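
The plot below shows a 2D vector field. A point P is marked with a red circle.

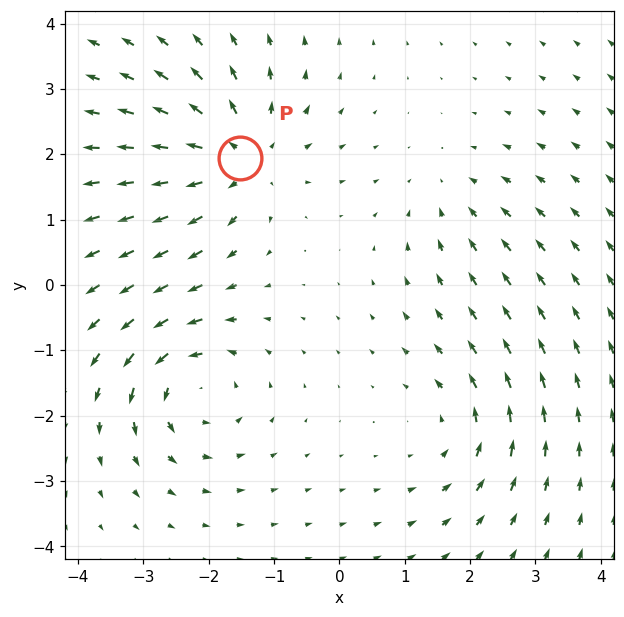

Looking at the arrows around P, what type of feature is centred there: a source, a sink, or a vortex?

source

At P (-1.5, 1.9) the arrows spread outward. Divergence about +5, curl ≈0 — positive divergence with near-zero curl is a source.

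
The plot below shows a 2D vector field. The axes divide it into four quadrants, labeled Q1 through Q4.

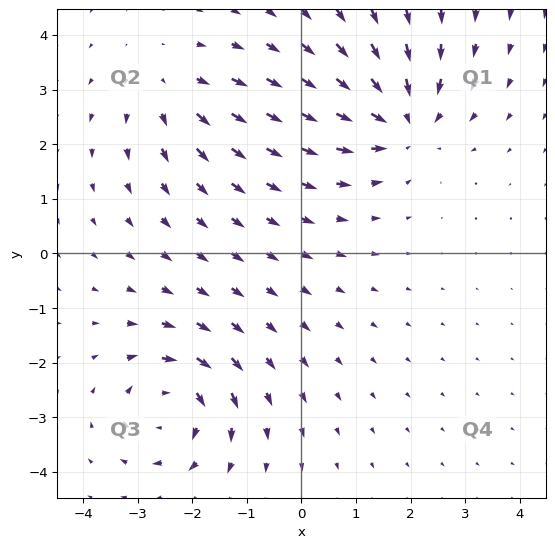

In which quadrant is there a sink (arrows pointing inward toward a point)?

Q1

The sink sits at approximately (1.8, 2.4), which lies in quadrant Q1. The divergence there is about -4, negative as expected for a sink.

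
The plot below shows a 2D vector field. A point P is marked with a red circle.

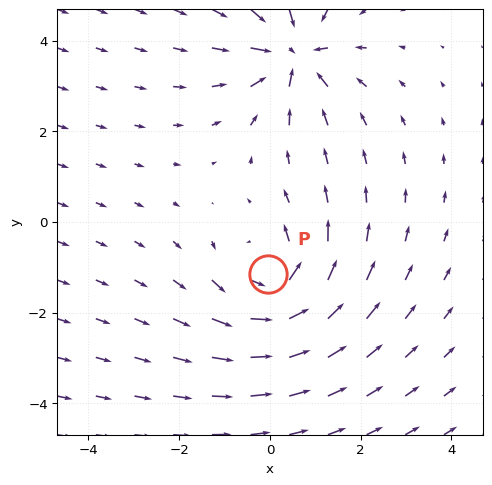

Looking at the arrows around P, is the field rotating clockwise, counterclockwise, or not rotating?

Near P at (-0.0, -1.2) the arrows circulate counterclockwise. The curl (z-component) there is about +4; positive curl means counterclockwise rotation.

counterclockwise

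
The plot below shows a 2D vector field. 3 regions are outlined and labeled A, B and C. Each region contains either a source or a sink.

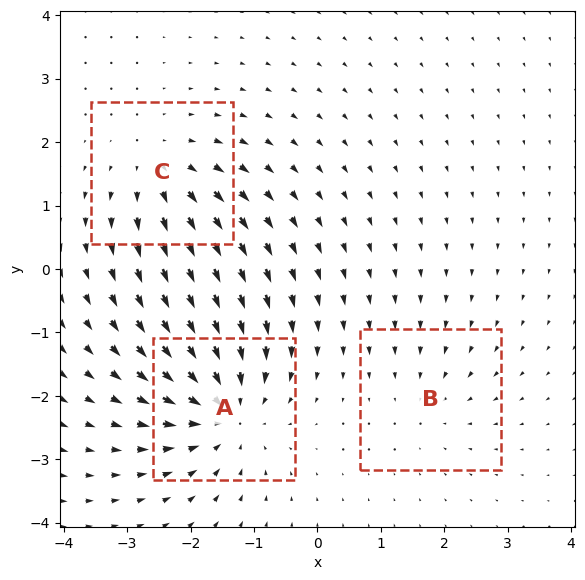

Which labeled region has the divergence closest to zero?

Divergence at each region's feature centre — A: about -5, B: about -2, C: about +3. Region B is closest to zero.

B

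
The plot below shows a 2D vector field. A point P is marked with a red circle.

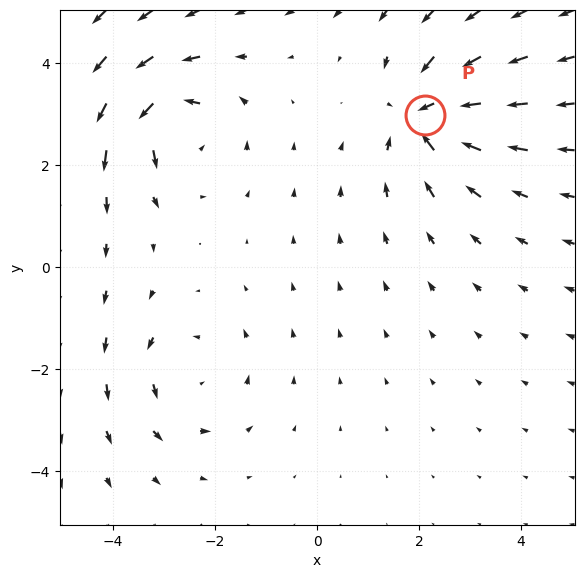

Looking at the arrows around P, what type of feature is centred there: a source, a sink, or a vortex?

sink

At P (2.1, 3.0) the arrows converge inward. Divergence about -4, curl ≈0 — negative divergence with near-zero curl is a sink.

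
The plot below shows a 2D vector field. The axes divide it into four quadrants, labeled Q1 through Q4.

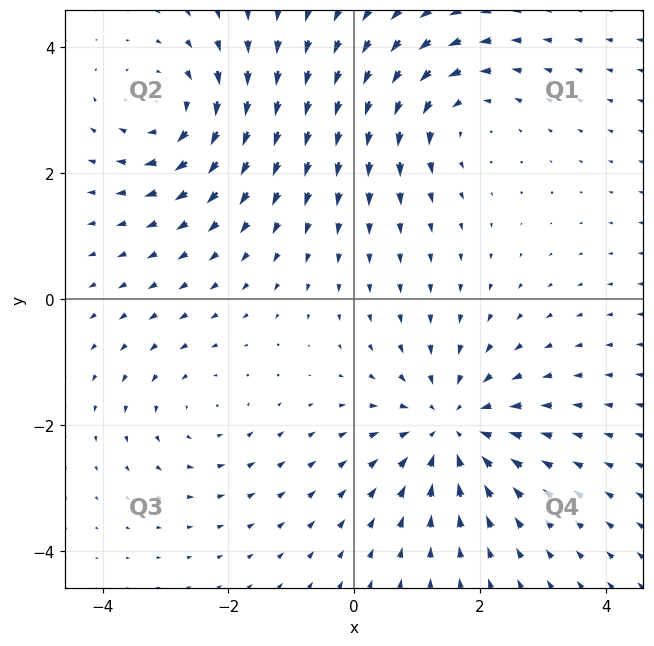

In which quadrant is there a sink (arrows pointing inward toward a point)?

The sink sits at approximately (1.5, -2.0), which lies in quadrant Q4. The divergence there is about -4, negative as expected for a sink.

Q4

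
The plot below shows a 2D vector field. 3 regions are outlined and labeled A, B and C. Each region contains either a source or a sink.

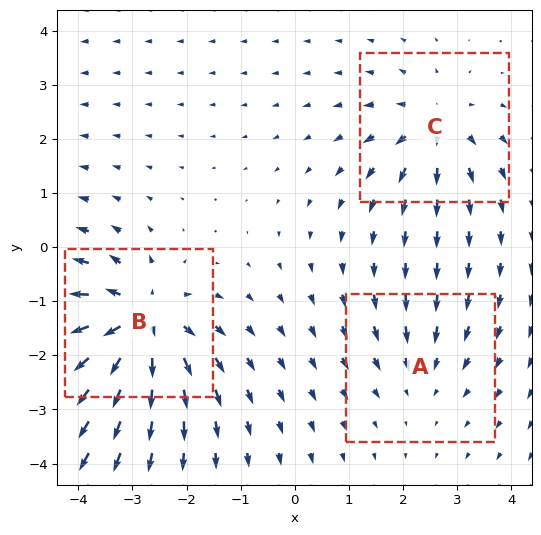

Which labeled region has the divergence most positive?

Divergence at each region's feature centre — A: about -2, B: about +6, C: about +3. Region B is most positive.

B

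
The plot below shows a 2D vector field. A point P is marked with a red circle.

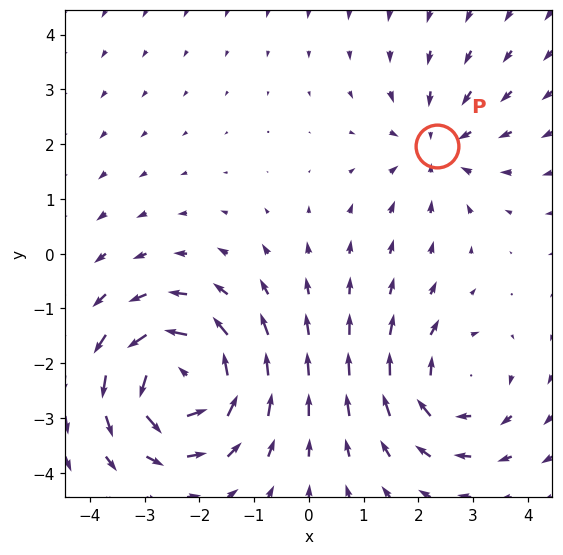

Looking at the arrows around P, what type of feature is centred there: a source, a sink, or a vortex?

At P (2.3, 2.0) the arrows converge inward. Divergence about -3, curl ≈0 — negative divergence with near-zero curl is a sink.

sink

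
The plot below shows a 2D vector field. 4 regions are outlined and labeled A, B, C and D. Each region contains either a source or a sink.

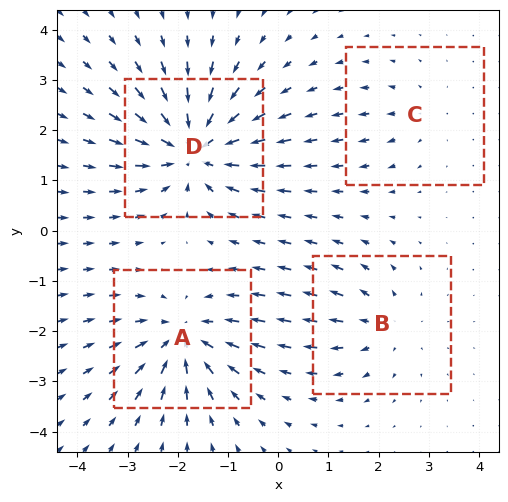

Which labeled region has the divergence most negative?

Divergence at each region's feature centre — A: about -6, B: about +3, C: about +2, D: about -7. Region D is most negative.

D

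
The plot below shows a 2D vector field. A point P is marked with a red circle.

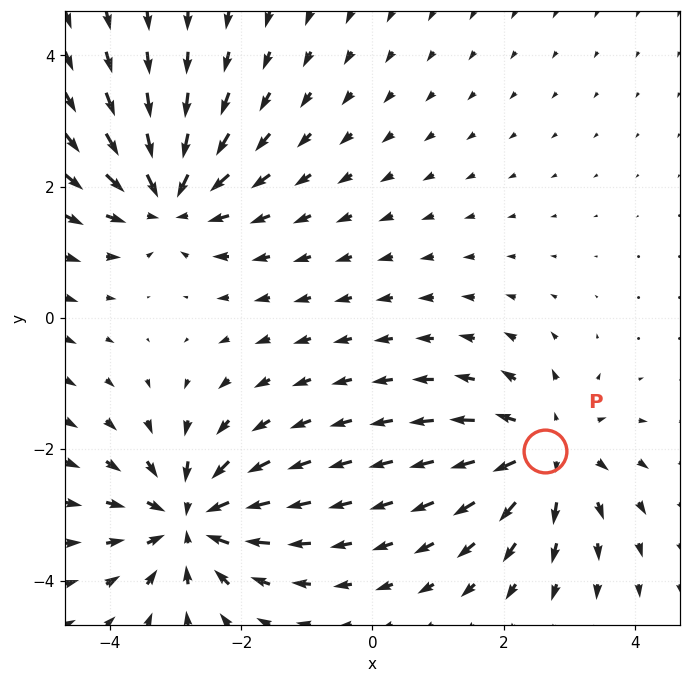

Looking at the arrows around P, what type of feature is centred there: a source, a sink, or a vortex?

At P (2.6, -2.0) the arrows spread outward. Divergence about +4, curl ≈0 — positive divergence with near-zero curl is a source.

source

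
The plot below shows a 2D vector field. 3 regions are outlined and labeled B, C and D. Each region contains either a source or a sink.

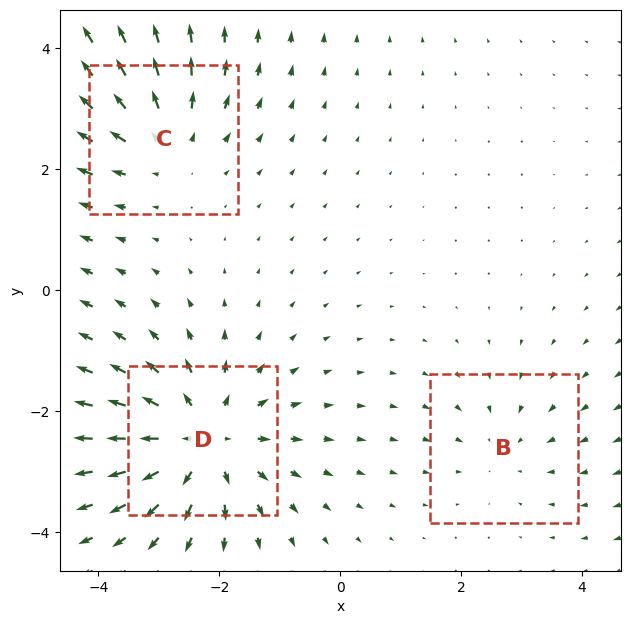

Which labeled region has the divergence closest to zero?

B

Divergence at each region's feature centre — B: about -2, C: about +3, D: about +4. Region B is closest to zero.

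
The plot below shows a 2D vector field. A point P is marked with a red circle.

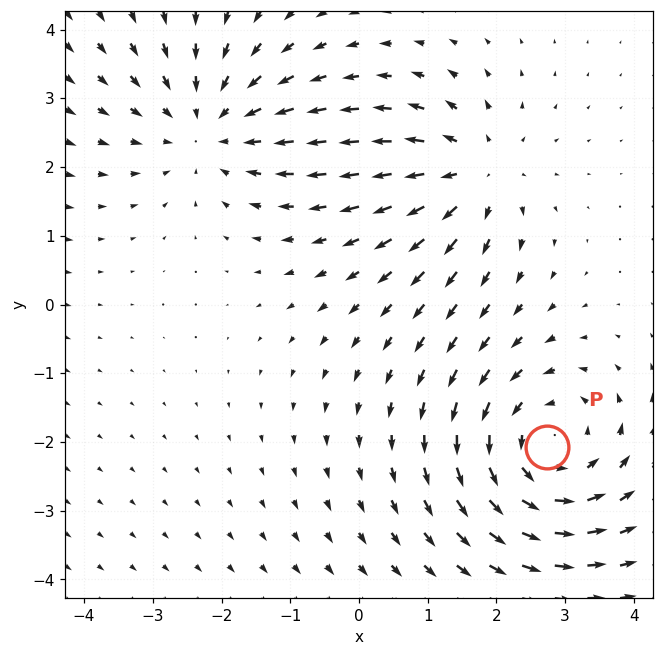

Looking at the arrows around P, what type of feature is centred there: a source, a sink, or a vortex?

vortex

At P (2.7, -2.1) the arrows circulate counterclockwise. Divergence ≈0, curl about +4 — near-zero divergence with nonzero curl is a vortex.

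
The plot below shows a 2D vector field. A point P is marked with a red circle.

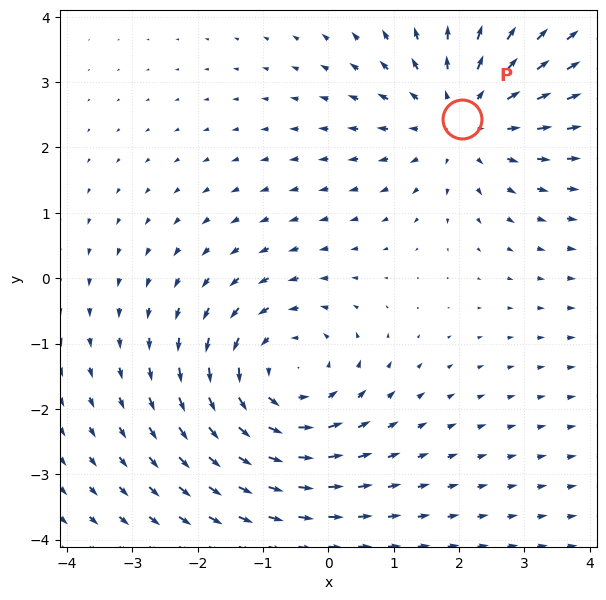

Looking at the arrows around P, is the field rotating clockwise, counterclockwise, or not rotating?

not rotating

Near P at (2.0, 2.4) the arrows show no circulation. The curl there is ≈0.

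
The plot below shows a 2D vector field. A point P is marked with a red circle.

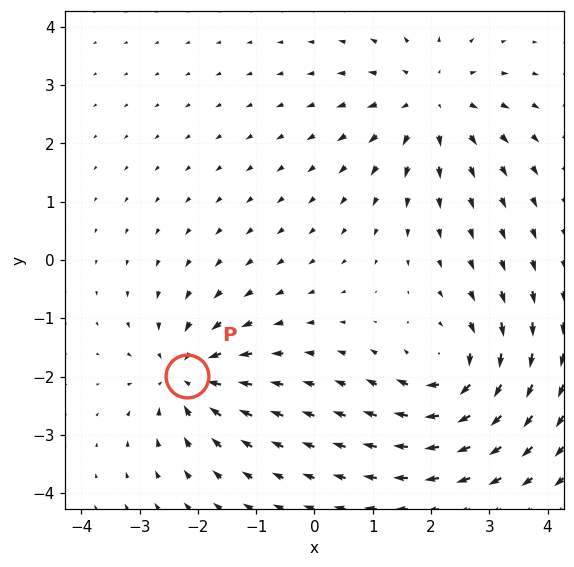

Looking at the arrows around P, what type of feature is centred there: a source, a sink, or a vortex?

sink

At P (-2.2, -2.0) the arrows converge inward. Divergence about -6, curl ≈0 — negative divergence with near-zero curl is a sink.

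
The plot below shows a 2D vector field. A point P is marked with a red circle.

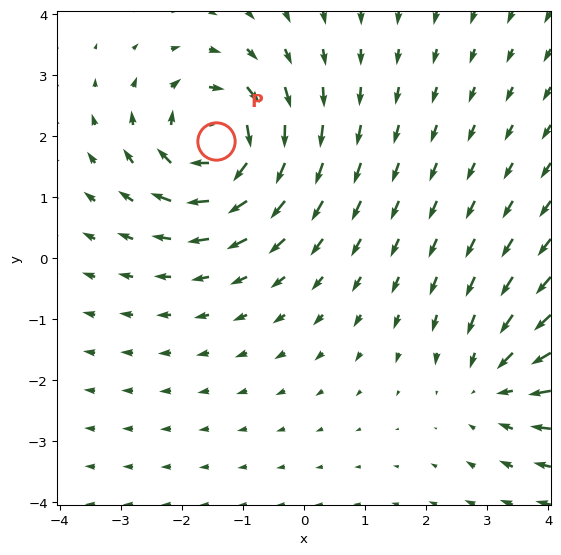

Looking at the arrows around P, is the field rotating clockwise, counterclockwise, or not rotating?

clockwise

Near P at (-1.4, 1.9) the arrows circulate clockwise. The curl (z-component) there is about -6; negative curl means clockwise rotation.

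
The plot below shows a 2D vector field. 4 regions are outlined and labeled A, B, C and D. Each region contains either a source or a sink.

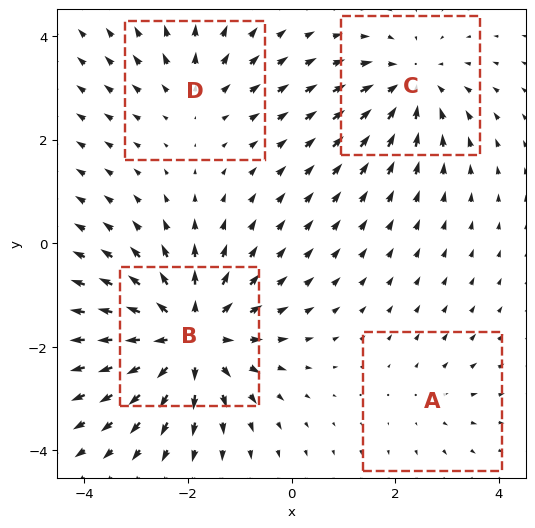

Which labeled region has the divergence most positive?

B

Divergence at each region's feature centre — A: about +2, B: about +7, C: about -4, D: about +3. Region B is most positive.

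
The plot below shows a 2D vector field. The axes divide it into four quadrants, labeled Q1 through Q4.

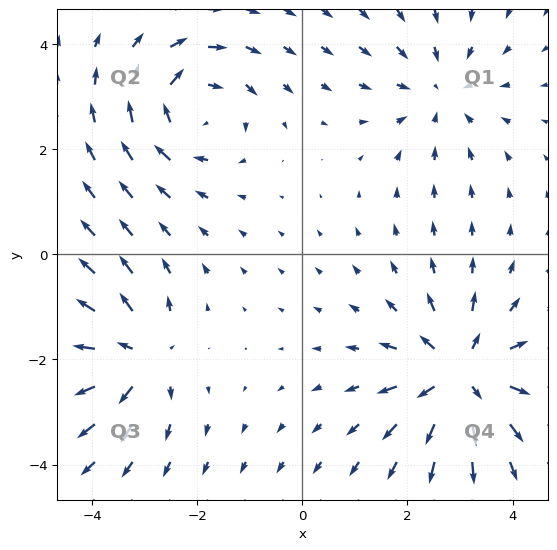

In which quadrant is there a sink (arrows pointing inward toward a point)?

Q1

The sink sits at approximately (2.6, 3.1), which lies in quadrant Q1. The divergence there is about -3, negative as expected for a sink.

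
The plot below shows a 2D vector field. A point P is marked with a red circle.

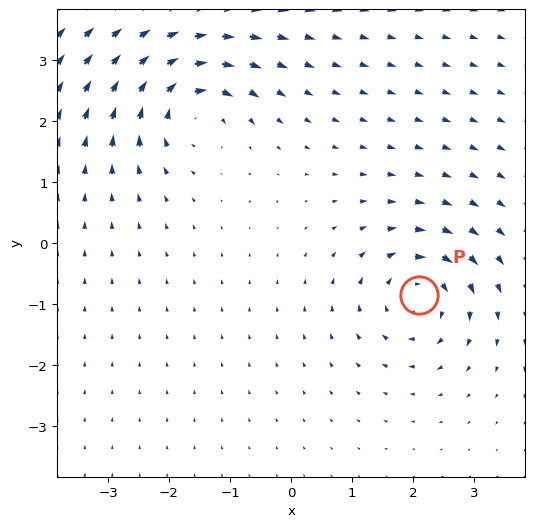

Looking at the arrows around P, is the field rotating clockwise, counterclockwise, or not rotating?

clockwise

Near P at (2.1, -0.9) the arrows circulate clockwise. The curl (z-component) there is about -6; negative curl means clockwise rotation.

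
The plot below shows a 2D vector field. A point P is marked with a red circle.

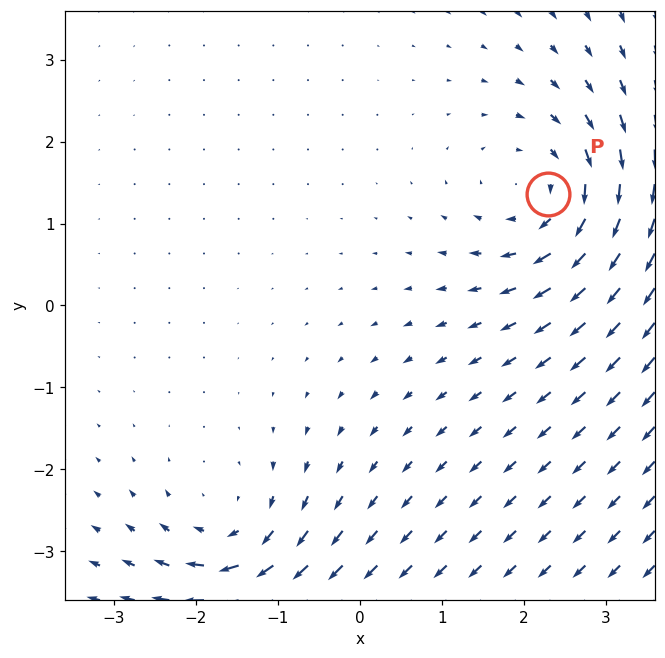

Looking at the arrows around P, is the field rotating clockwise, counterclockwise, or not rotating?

clockwise

Near P at (2.3, 1.4) the arrows circulate clockwise. The curl (z-component) there is about -4; negative curl means clockwise rotation.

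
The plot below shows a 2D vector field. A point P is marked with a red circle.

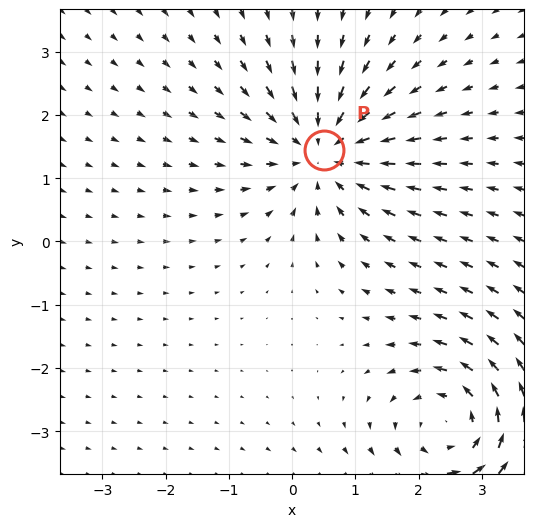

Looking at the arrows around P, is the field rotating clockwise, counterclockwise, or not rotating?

not rotating

Near P at (0.5, 1.4) the arrows show no circulation. The curl there is ≈0.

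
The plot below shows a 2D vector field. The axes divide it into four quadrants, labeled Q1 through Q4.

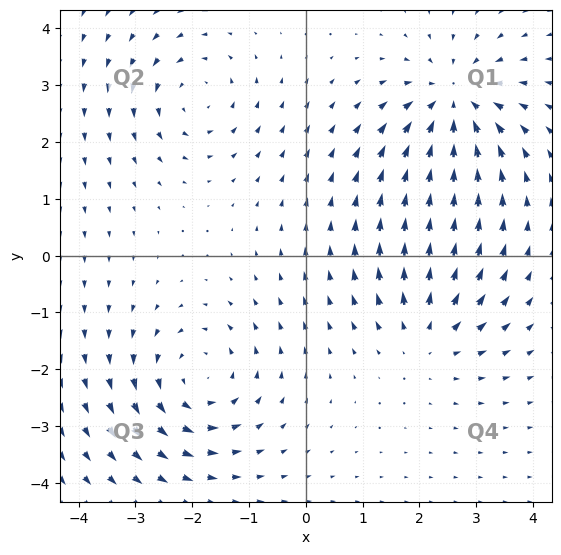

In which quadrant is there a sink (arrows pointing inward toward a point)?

Q1

The sink sits at approximately (2.6, 2.7), which lies in quadrant Q1. The divergence there is about -4, negative as expected for a sink.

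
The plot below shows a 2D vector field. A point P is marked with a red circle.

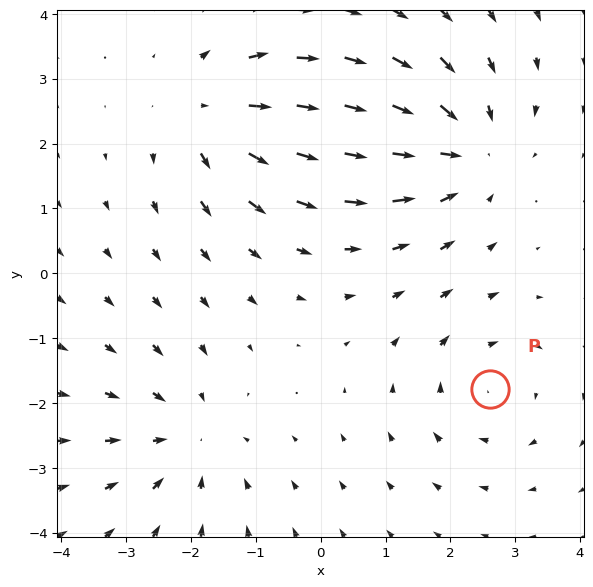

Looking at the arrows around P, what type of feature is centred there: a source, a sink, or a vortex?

At P (2.6, -1.8) the arrows circulate clockwise. Divergence ≈0, curl about -3 — near-zero divergence with nonzero curl is a vortex.

vortex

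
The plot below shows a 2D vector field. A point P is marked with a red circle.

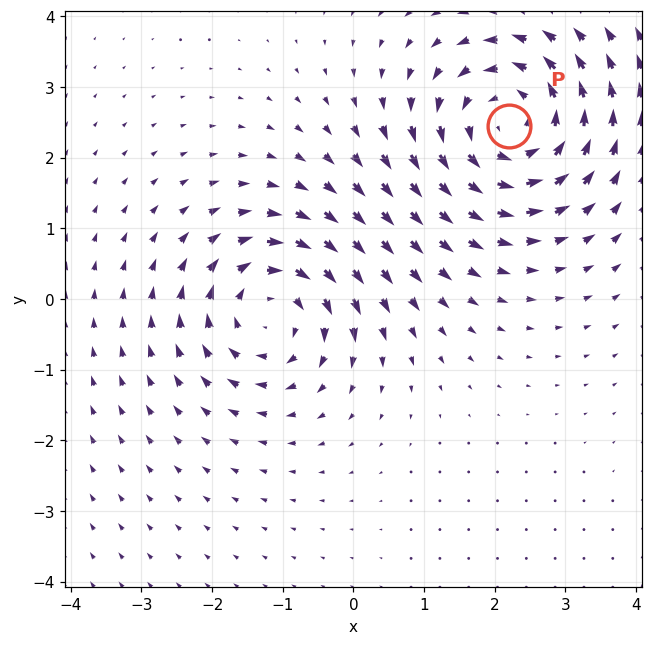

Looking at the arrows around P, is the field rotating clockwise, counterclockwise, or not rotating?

Near P at (2.2, 2.5) the arrows circulate counterclockwise. The curl (z-component) there is about +5; positive curl means counterclockwise rotation.

counterclockwise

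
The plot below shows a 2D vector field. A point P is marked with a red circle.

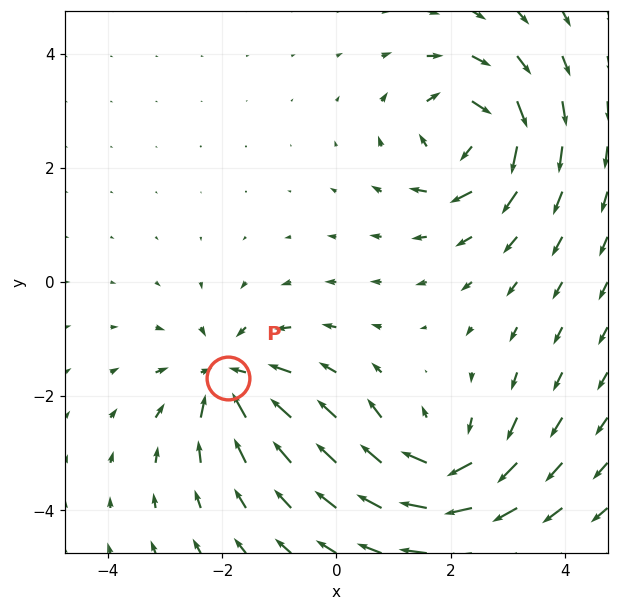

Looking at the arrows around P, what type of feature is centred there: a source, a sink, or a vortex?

At P (-1.9, -1.7) the arrows converge inward. Divergence about -4, curl ≈0 — negative divergence with near-zero curl is a sink.

sink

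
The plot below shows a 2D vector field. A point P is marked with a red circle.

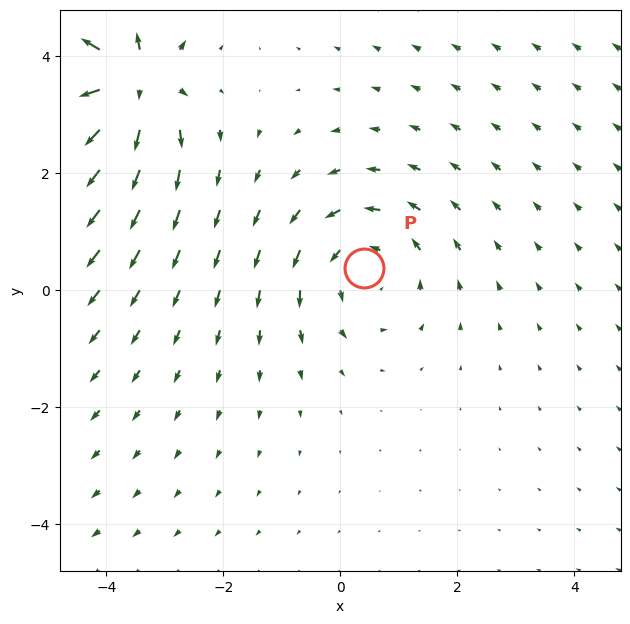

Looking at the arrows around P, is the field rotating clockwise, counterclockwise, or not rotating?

Near P at (0.4, 0.4) the arrows circulate counterclockwise. The curl (z-component) there is about +3; positive curl means counterclockwise rotation.

counterclockwise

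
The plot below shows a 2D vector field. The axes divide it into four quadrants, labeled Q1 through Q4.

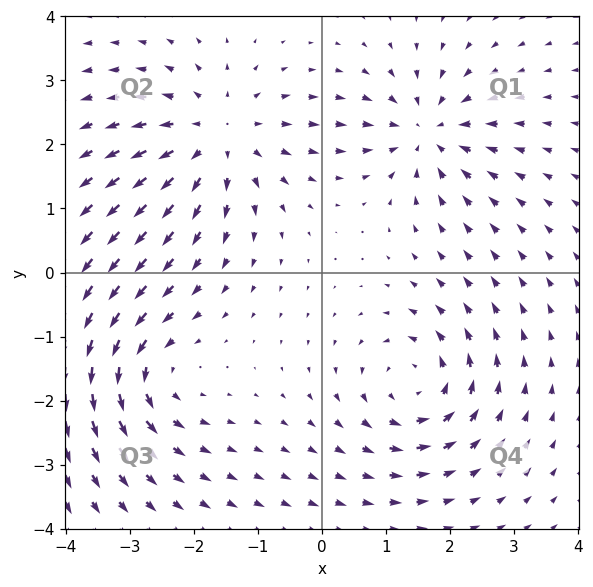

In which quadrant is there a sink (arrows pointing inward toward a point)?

Q1

The sink sits at approximately (1.6, 2.2), which lies in quadrant Q1. The divergence there is about -5, negative as expected for a sink.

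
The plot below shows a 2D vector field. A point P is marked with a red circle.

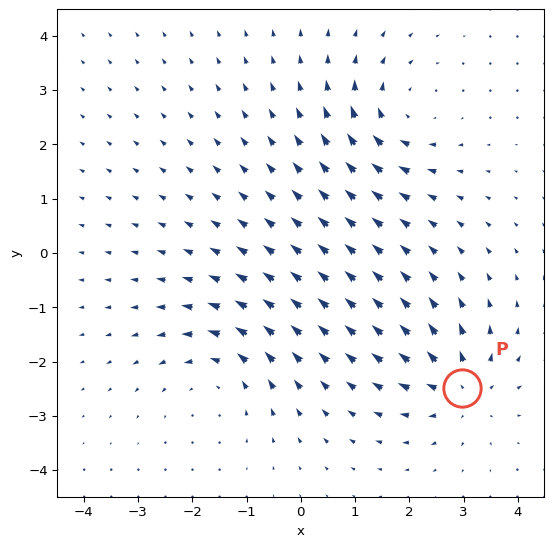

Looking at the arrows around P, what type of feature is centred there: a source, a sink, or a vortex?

At P (3.0, -2.5) the arrows spread outward. Divergence about +5, curl ≈0 — positive divergence with near-zero curl is a source.

source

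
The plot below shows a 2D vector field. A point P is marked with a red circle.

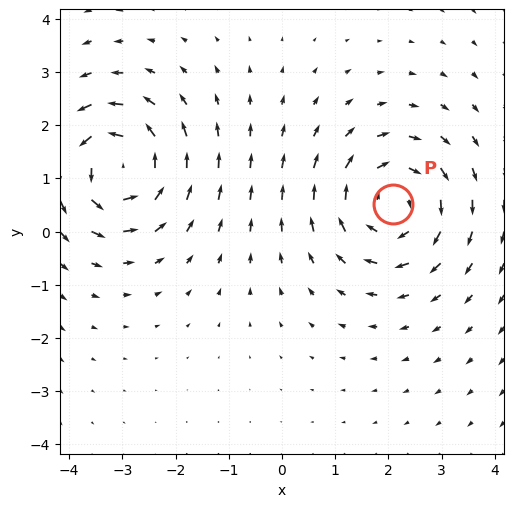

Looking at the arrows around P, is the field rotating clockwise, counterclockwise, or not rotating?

clockwise

Near P at (2.1, 0.5) the arrows circulate clockwise. The curl (z-component) there is about -3; negative curl means clockwise rotation.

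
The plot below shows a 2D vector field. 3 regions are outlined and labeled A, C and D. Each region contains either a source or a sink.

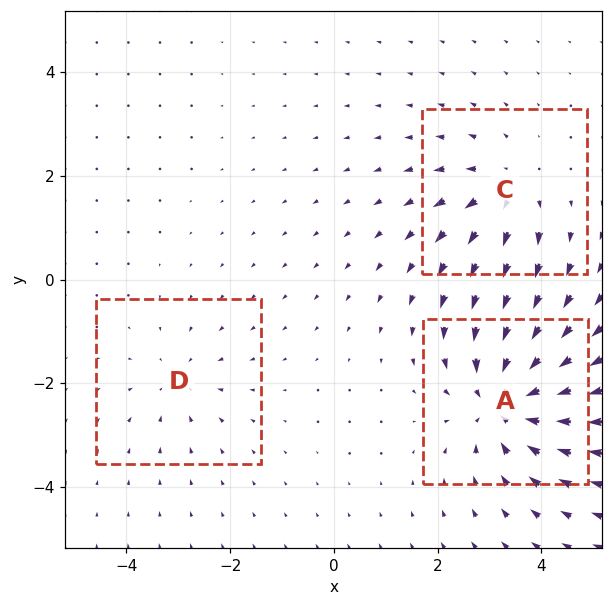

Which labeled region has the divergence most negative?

Divergence at each region's feature centre — A: about -5, C: about +3, D: about -2. Region A is most negative.

A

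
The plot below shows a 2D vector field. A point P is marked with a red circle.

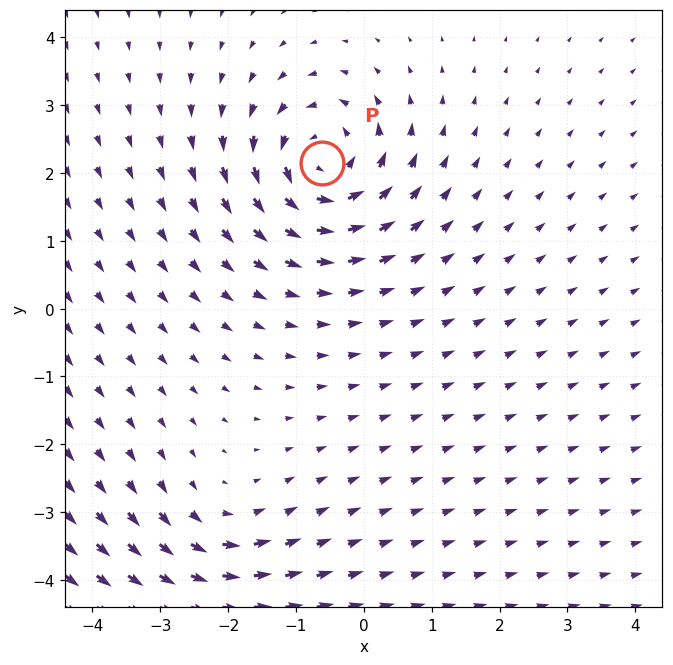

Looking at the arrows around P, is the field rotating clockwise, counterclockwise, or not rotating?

counterclockwise

Near P at (-0.6, 2.1) the arrows circulate counterclockwise. The curl (z-component) there is about +5; positive curl means counterclockwise rotation.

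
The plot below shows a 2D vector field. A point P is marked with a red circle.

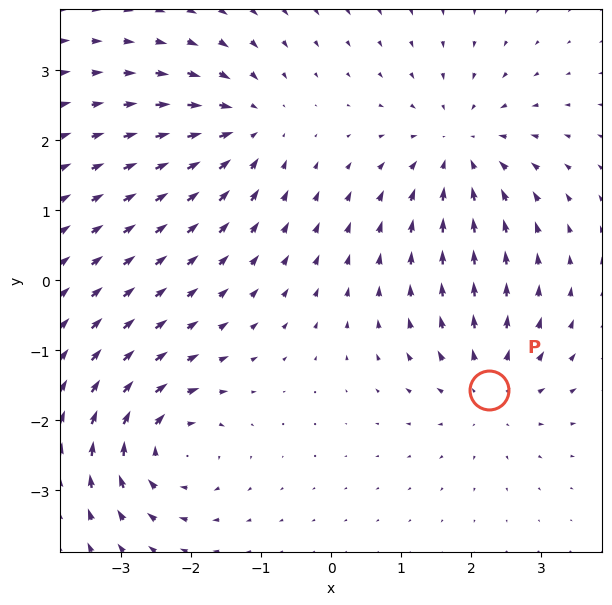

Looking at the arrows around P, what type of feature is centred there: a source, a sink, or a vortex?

At P (2.3, -1.6) the arrows spread outward. Divergence about +4, curl ≈0 — positive divergence with near-zero curl is a source.

source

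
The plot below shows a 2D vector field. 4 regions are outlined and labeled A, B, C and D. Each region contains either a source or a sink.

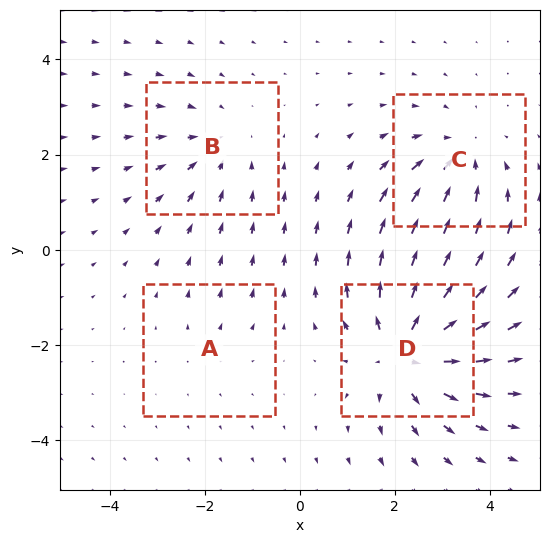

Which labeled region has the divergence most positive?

Divergence at each region's feature centre — A: about +2, B: about -3, C: about -4, D: about +7. Region D is most positive.

D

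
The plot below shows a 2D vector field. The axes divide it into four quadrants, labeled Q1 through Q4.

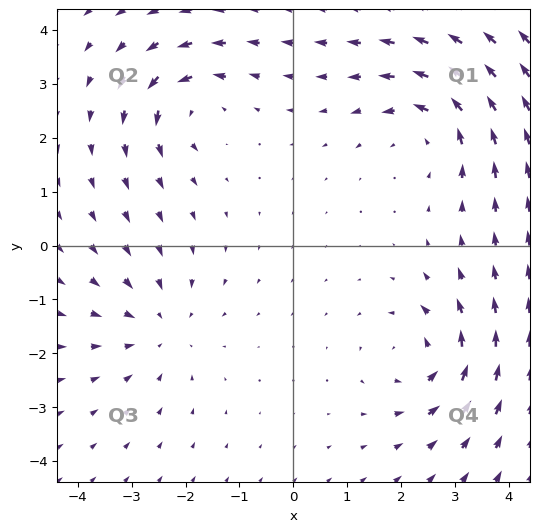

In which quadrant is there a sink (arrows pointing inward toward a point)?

Q3

The sink sits at approximately (-2.5, -1.5), which lies in quadrant Q3. The divergence there is about -3, negative as expected for a sink.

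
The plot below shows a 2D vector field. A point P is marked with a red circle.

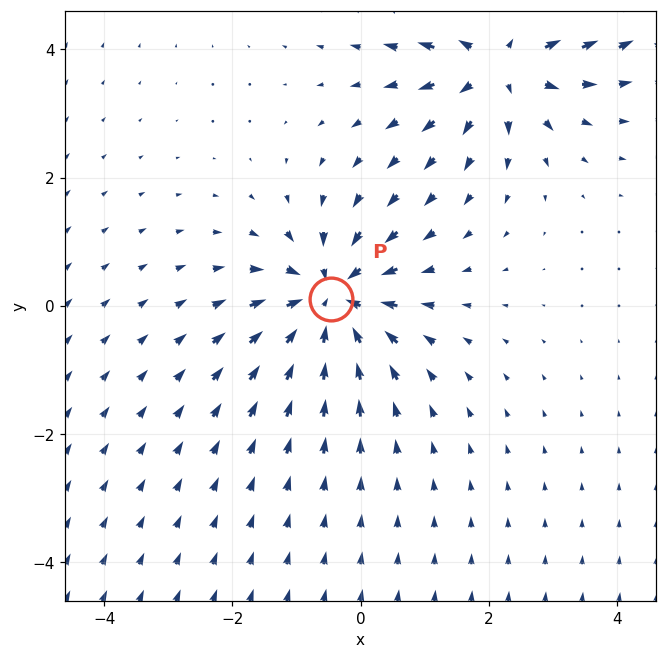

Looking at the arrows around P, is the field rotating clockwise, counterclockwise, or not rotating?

not rotating

Near P at (-0.5, 0.1) the arrows show no circulation. The curl there is ≈0.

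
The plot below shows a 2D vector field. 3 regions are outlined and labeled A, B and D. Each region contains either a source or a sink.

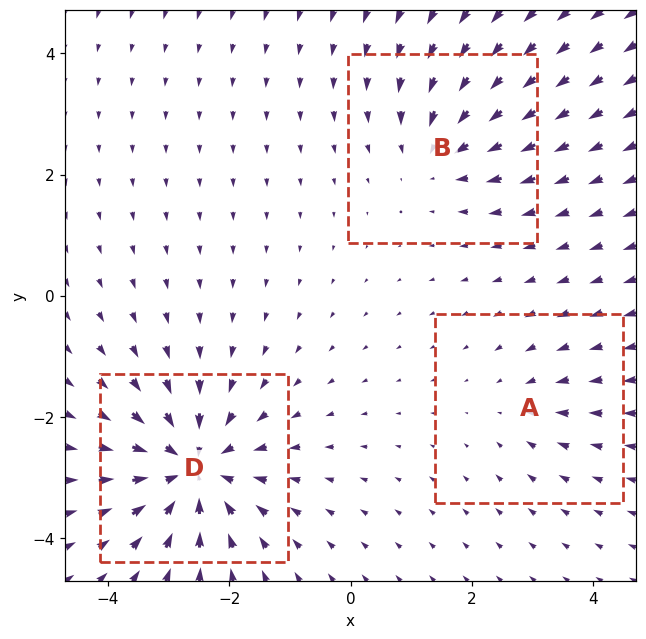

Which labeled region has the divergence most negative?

Divergence at each region's feature centre — A: about -2, B: about -3, D: about -5. Region D is most negative.

D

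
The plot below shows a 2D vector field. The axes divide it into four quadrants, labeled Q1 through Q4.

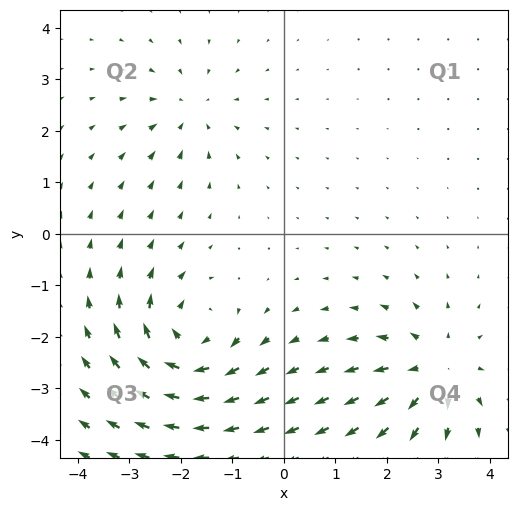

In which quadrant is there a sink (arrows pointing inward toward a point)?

Q2

The sink sits at approximately (-1.8, 2.4), which lies in quadrant Q2. The divergence there is about -3, negative as expected for a sink.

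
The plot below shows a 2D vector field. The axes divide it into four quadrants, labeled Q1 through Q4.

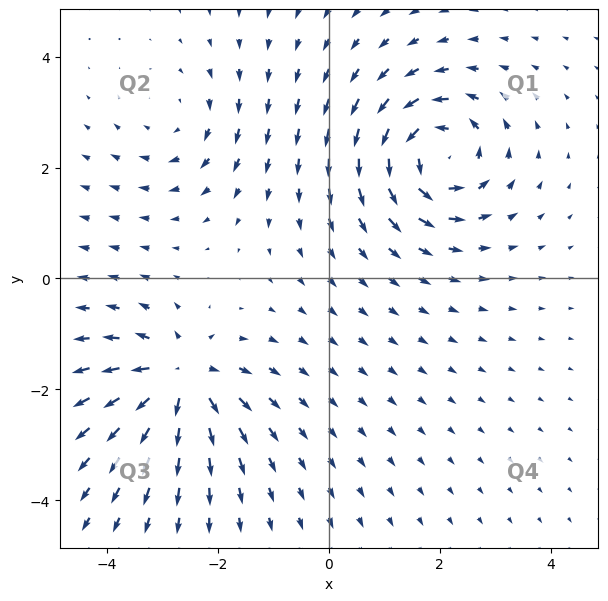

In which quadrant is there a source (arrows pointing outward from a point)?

The source sits at approximately (-2.7, -1.8), which lies in quadrant Q3. The divergence there is about +5, positive as expected for a source.

Q3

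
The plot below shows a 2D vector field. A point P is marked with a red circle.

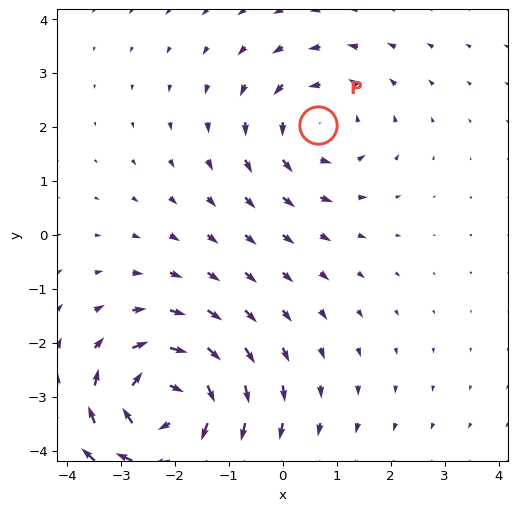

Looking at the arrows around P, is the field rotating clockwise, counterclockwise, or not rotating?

counterclockwise

Near P at (0.7, 2.0) the arrows circulate counterclockwise. The curl (z-component) there is about +2; positive curl means counterclockwise rotation.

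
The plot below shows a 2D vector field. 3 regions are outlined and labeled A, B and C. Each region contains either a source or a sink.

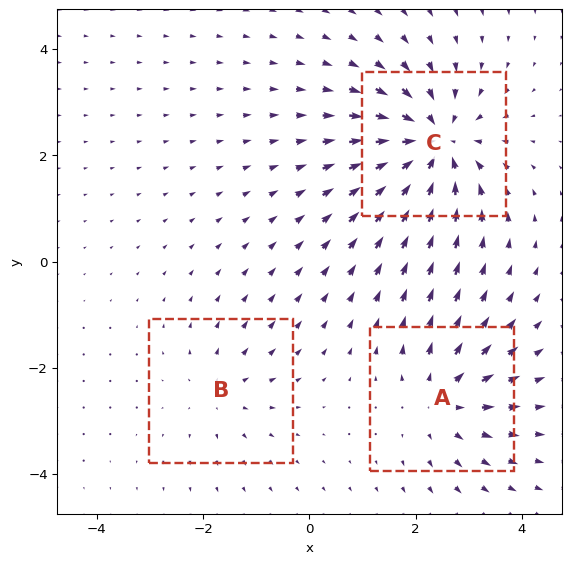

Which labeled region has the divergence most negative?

C

Divergence at each region's feature centre — A: about +3, B: about +2, C: about -5. Region C is most negative.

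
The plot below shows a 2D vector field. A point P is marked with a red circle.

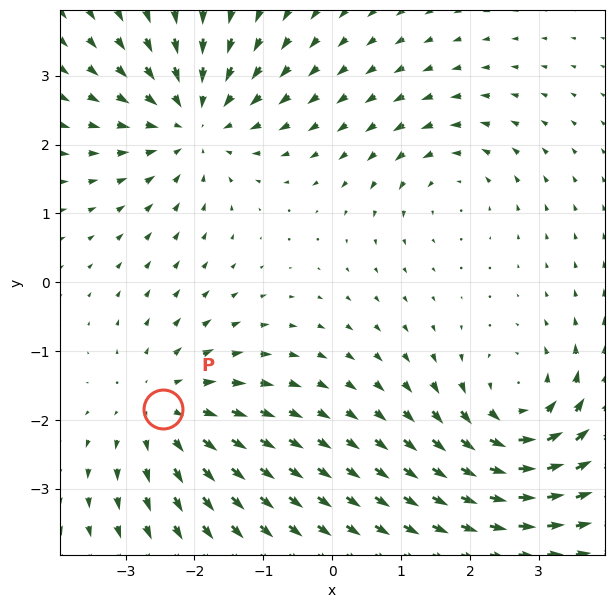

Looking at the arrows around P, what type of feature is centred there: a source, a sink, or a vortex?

source

At P (-2.5, -1.8) the arrows spread outward. Divergence about +4, curl ≈0 — positive divergence with near-zero curl is a source.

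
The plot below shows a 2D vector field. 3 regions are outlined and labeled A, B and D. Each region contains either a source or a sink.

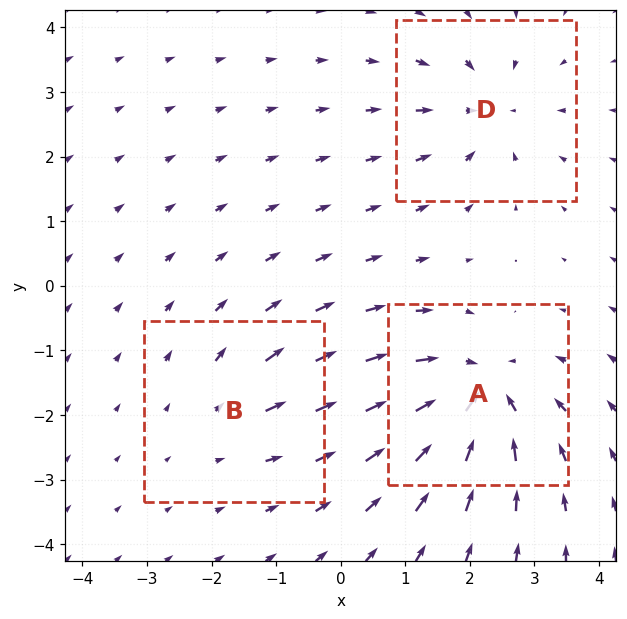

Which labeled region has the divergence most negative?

Divergence at each region's feature centre — A: about -5, B: about +2, D: about -4. Region A is most negative.

A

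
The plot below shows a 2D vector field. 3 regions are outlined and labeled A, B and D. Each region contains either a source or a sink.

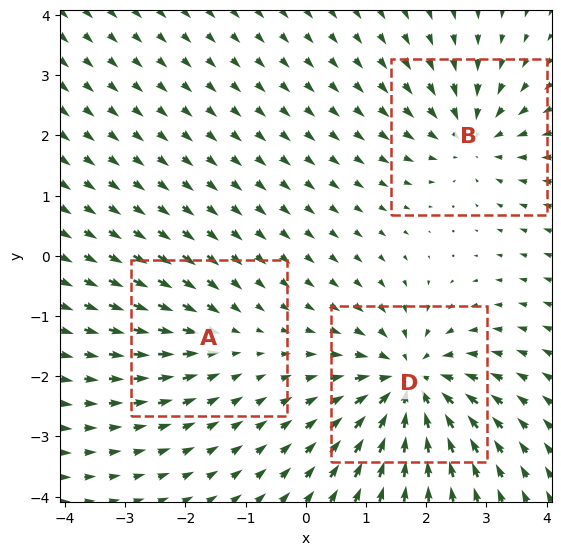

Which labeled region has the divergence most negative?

D

Divergence at each region's feature centre — A: about -2, B: about -4, D: about -5. Region D is most negative.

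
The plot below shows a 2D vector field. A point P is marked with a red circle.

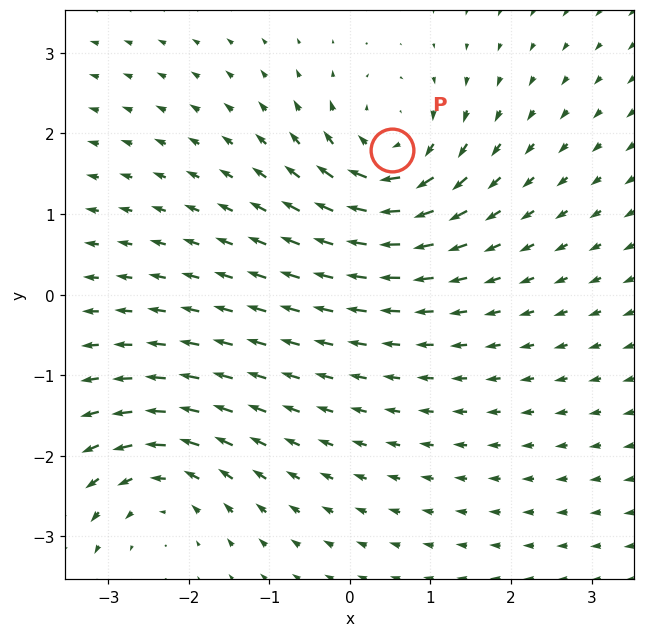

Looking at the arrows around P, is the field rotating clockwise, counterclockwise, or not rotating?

Near P at (0.5, 1.8) the arrows circulate clockwise. The curl (z-component) there is about -5; negative curl means clockwise rotation.

clockwise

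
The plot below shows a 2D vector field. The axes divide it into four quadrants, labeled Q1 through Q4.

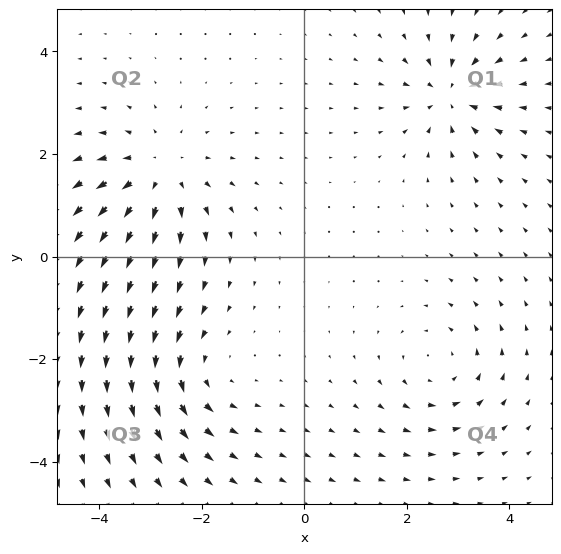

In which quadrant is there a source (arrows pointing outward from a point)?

The source sits at approximately (-2.8, 1.6), which lies in quadrant Q2. The divergence there is about +3, positive as expected for a source.

Q2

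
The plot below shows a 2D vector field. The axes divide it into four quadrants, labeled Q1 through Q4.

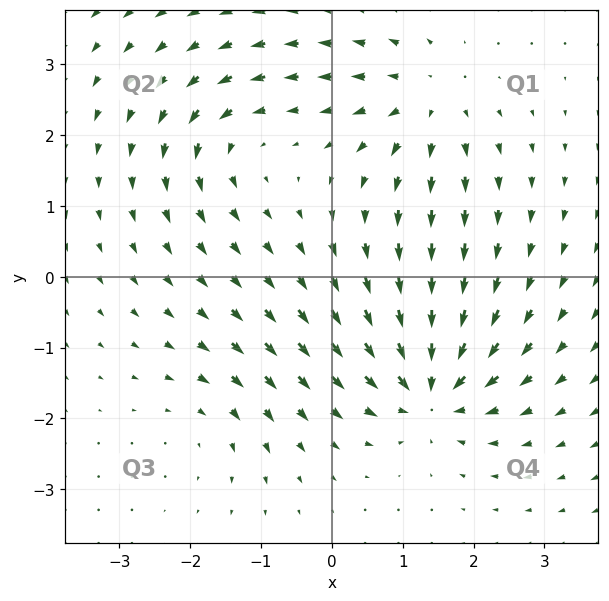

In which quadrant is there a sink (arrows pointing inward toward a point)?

Q4

The sink sits at approximately (1.4, -1.6), which lies in quadrant Q4. The divergence there is about -7, negative as expected for a sink.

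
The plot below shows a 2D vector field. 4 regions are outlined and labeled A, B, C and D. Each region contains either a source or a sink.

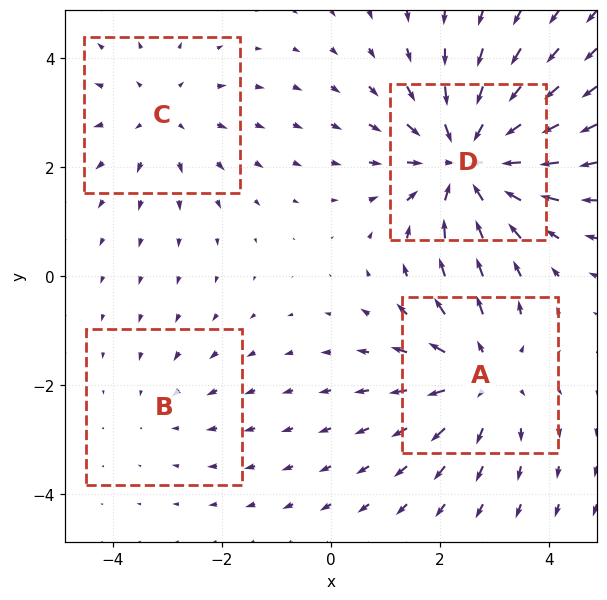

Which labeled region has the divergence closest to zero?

Divergence at each region's feature centre — A: about +4, B: about -2, C: about +3, D: about -6. Region B is closest to zero.

B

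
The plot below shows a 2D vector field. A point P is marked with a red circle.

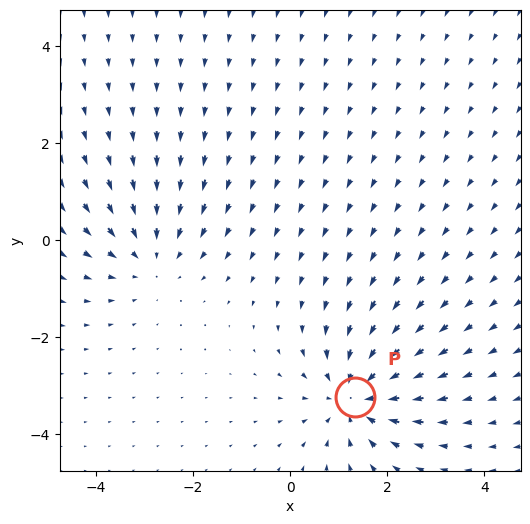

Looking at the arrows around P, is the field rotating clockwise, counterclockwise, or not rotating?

not rotating

Near P at (1.3, -3.2) the arrows show no circulation. The curl there is ≈0.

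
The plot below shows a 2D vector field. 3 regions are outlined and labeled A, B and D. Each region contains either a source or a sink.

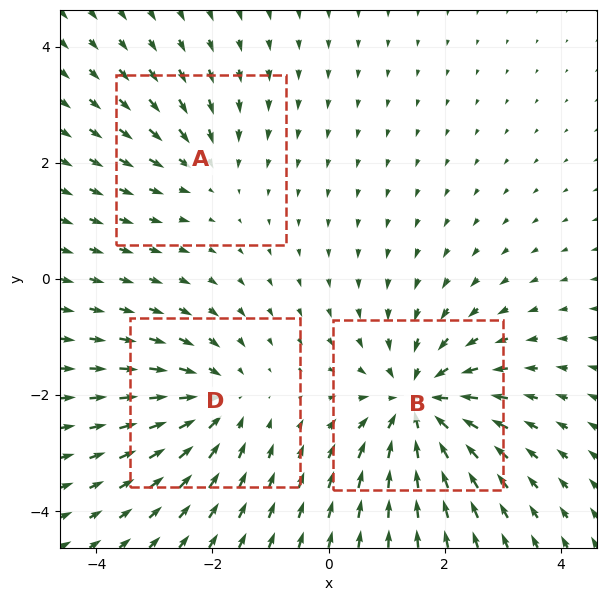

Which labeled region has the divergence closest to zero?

Divergence at each region's feature centre — A: about -2, B: about -5, D: about -3. Region A is closest to zero.

A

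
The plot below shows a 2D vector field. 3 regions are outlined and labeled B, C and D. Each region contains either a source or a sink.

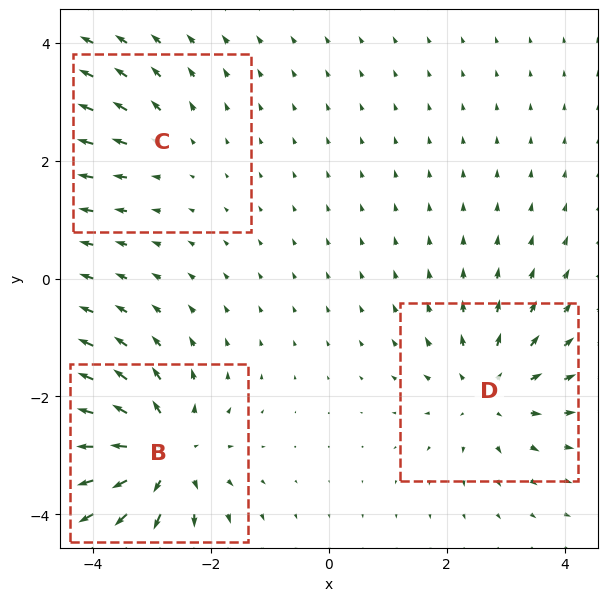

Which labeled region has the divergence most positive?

Divergence at each region's feature centre — B: about +5, C: about +2, D: about +3. Region B is most positive.

B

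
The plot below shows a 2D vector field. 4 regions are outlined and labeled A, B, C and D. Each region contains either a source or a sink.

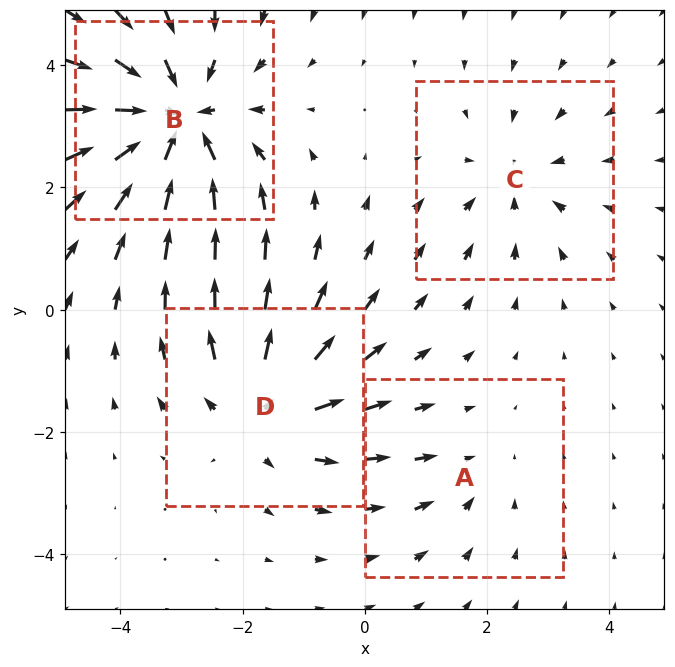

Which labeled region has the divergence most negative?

B

Divergence at each region's feature centre — A: about -2, B: about -6, C: about -3, D: about +4. Region B is most negative.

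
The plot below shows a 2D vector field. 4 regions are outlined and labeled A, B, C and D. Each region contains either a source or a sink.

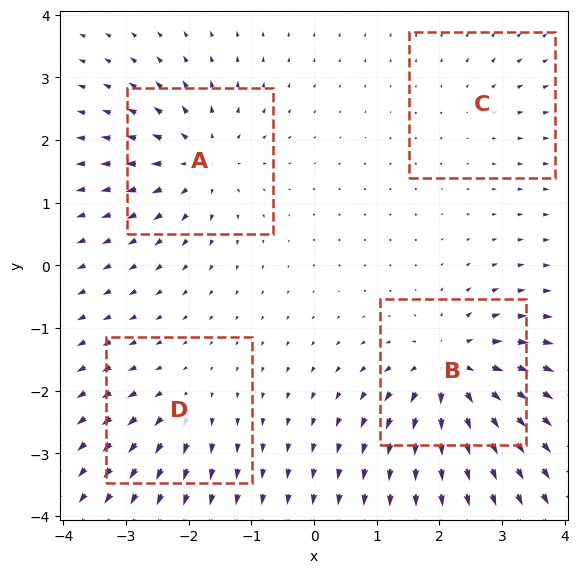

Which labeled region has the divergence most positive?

Divergence at each region's feature centre — A: about +7, B: about +9, C: about +3, D: about +4. Region B is most positive.

B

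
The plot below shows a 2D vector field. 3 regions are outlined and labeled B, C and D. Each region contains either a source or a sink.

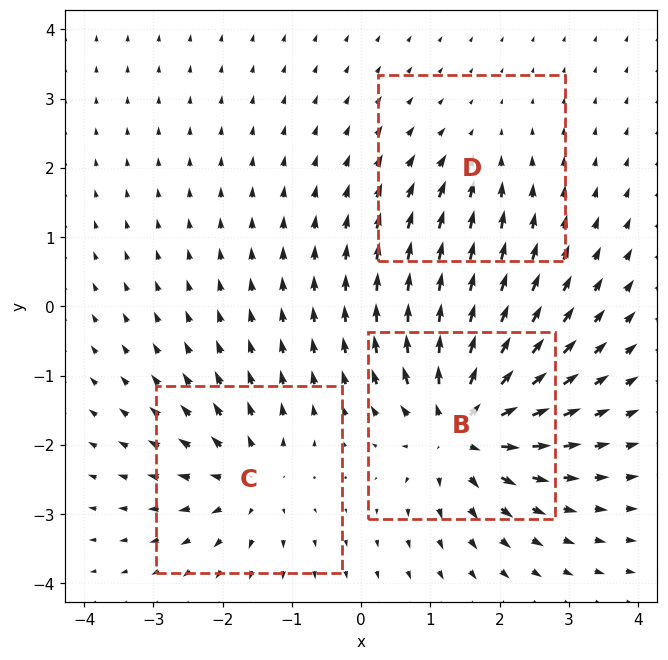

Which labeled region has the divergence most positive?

B

Divergence at each region's feature centre — B: about +7, C: about +4, D: about -2. Region B is most positive.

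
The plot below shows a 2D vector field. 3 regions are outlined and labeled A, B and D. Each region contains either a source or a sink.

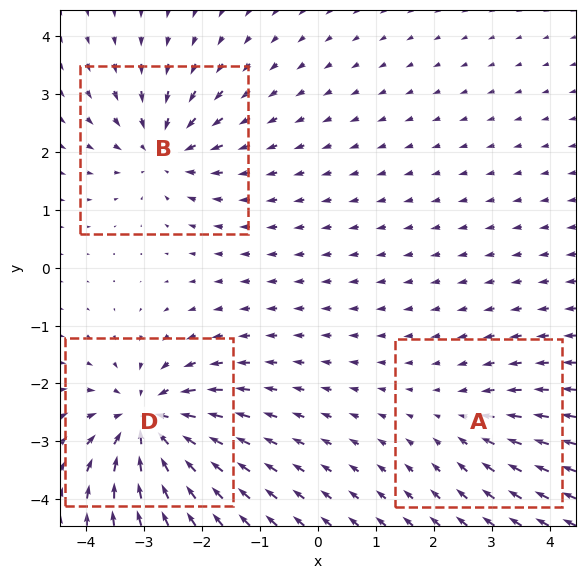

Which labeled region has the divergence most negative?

Divergence at each region's feature centre — A: about -2, B: about -4, D: about -6. Region D is most negative.

D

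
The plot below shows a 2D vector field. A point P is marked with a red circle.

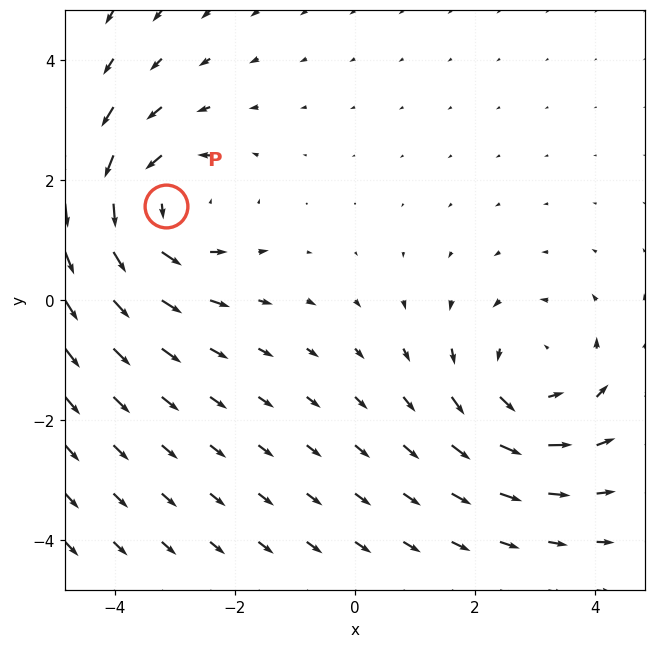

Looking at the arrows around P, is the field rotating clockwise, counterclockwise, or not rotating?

counterclockwise

Near P at (-3.1, 1.6) the arrows circulate counterclockwise. The curl (z-component) there is about +4; positive curl means counterclockwise rotation.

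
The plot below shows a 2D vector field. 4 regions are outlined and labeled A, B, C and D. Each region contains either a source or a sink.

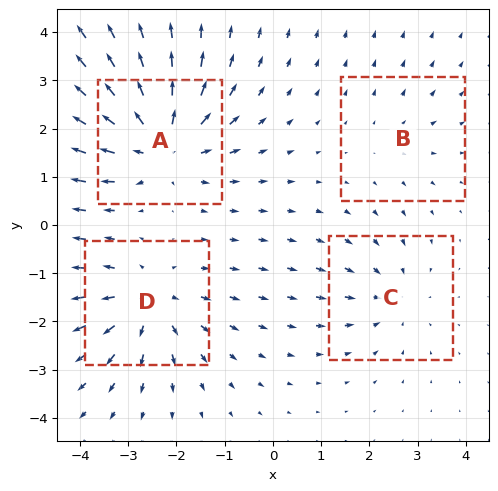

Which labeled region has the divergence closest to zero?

Divergence at each region's feature centre — A: about +6, B: about +2, C: about -3, D: about +5. Region B is closest to zero.

B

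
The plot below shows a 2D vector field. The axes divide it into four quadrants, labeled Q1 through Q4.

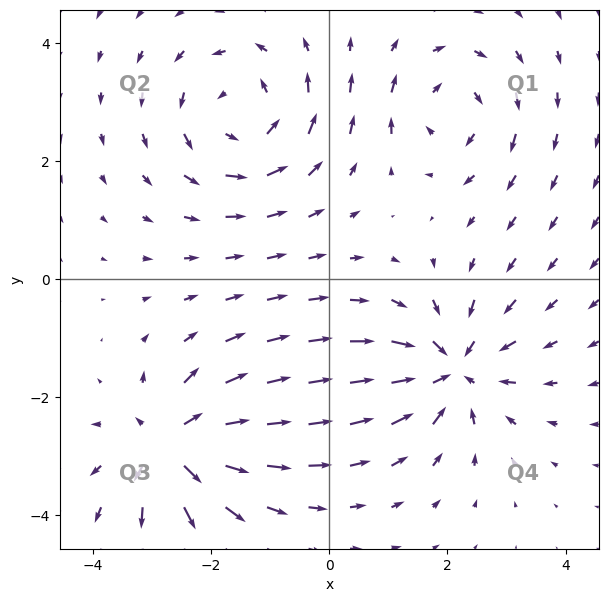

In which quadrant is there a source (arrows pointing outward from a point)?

Q3

The source sits at approximately (-2.7, -2.8), which lies in quadrant Q3. The divergence there is about +6, positive as expected for a source.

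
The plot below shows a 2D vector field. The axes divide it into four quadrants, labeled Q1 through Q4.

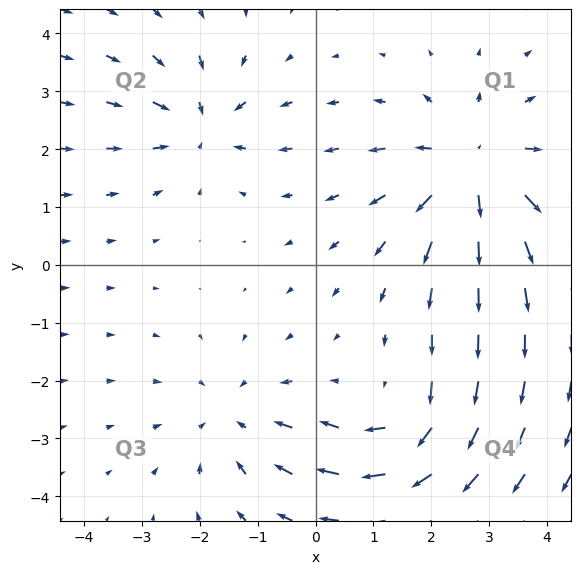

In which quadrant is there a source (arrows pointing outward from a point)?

The source sits at approximately (2.7, 1.7), which lies in quadrant Q1. The divergence there is about +4, positive as expected for a source.

Q1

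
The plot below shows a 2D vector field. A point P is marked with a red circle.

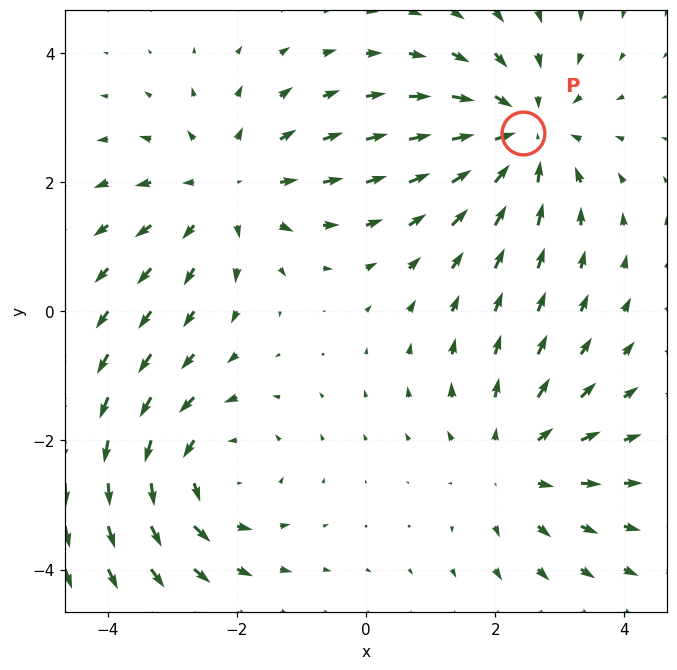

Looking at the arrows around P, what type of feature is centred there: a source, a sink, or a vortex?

sink

At P (2.4, 2.8) the arrows converge inward. Divergence about -4, curl ≈0 — negative divergence with near-zero curl is a sink.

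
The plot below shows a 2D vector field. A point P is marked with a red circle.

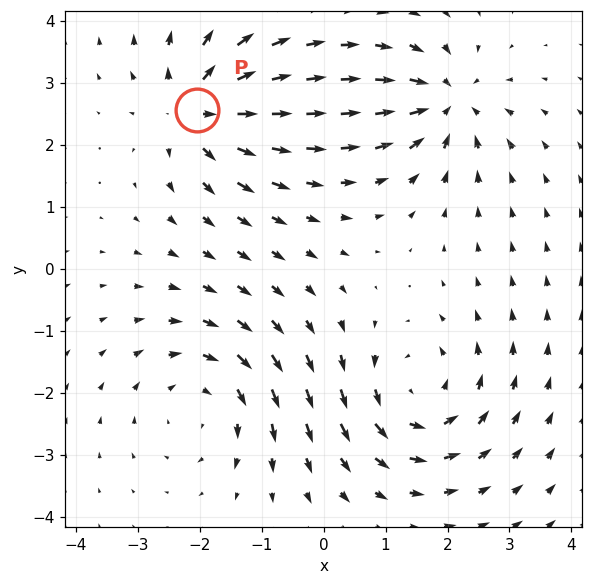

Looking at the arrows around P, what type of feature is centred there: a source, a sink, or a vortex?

source

At P (-2.1, 2.6) the arrows spread outward. Divergence about +6, curl ≈0 — positive divergence with near-zero curl is a source.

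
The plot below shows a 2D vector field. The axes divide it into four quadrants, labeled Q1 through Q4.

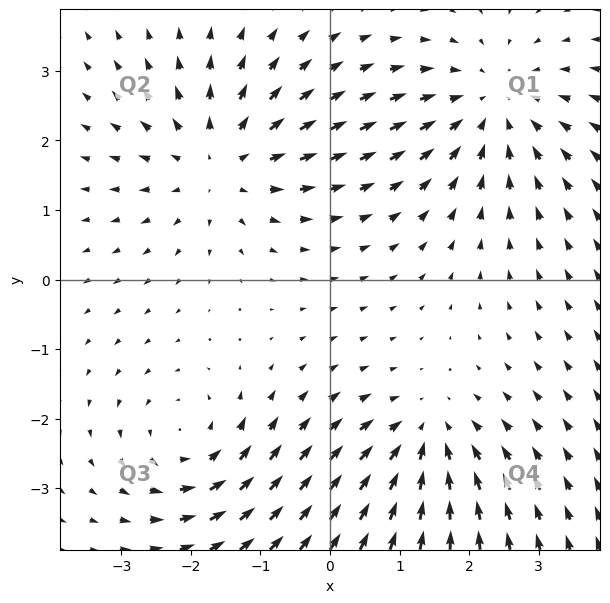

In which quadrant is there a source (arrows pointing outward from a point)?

The source sits at approximately (-1.6, 1.7), which lies in quadrant Q2. The divergence there is about +4, positive as expected for a source.

Q2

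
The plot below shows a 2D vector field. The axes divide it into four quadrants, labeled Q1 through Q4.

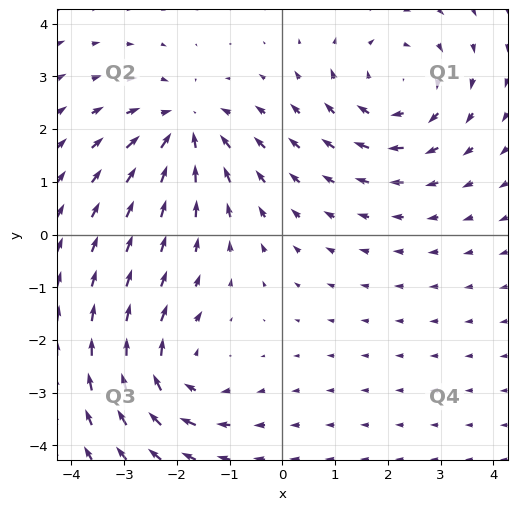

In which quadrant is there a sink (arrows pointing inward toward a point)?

Q2

The sink sits at approximately (-1.8, 2.0), which lies in quadrant Q2. The divergence there is about -4, negative as expected for a sink.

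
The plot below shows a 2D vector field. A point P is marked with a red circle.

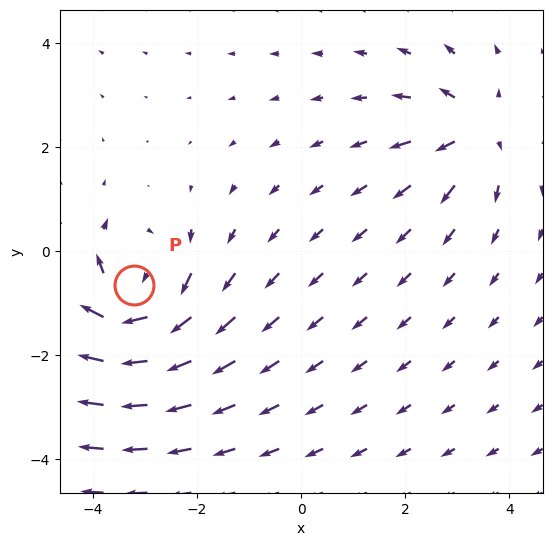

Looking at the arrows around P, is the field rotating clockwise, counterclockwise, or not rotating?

Near P at (-3.2, -0.6) the arrows circulate clockwise. The curl (z-component) there is about -5; negative curl means clockwise rotation.

clockwise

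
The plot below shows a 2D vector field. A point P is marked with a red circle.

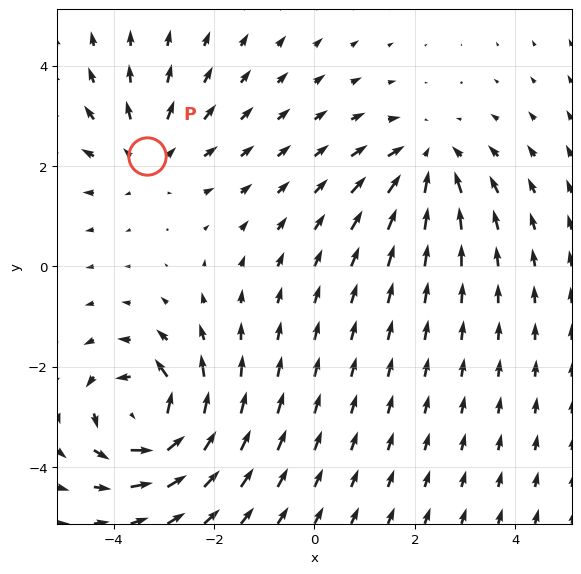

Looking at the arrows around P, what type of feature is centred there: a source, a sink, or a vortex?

source

At P (-3.3, 2.2) the arrows spread outward. Divergence about +3, curl ≈0 — positive divergence with near-zero curl is a source.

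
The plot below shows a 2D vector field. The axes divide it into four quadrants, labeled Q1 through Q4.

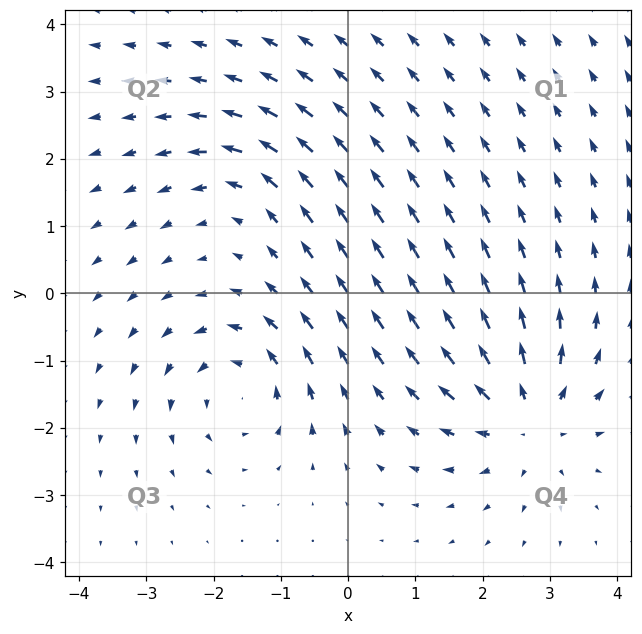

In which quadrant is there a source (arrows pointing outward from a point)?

Q4

The source sits at approximately (2.7, -1.8), which lies in quadrant Q4. The divergence there is about +5, positive as expected for a source.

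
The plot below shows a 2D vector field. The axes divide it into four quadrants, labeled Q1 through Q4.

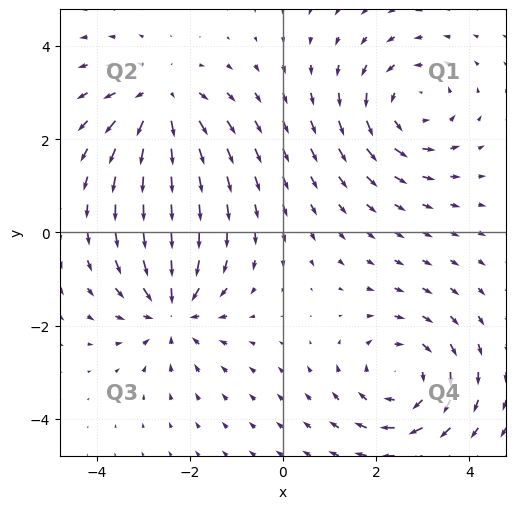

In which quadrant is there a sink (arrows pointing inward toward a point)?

The sink sits at approximately (-2.4, -1.7), which lies in quadrant Q3. The divergence there is about -5, negative as expected for a sink.

Q3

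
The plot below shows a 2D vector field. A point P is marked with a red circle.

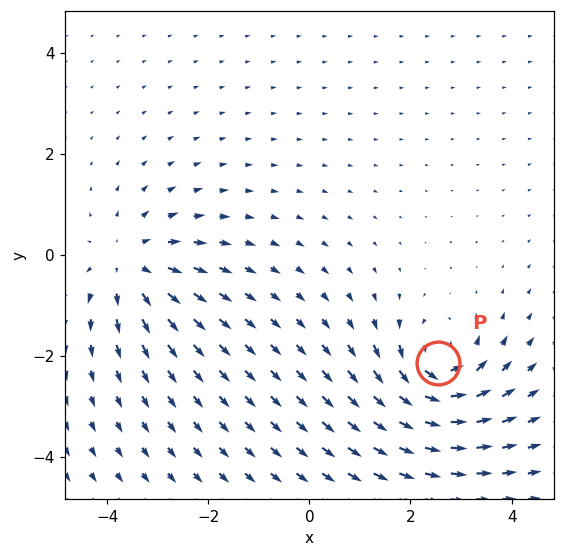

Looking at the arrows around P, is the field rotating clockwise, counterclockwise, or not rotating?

counterclockwise

Near P at (2.5, -2.1) the arrows circulate counterclockwise. The curl (z-component) there is about +5; positive curl means counterclockwise rotation.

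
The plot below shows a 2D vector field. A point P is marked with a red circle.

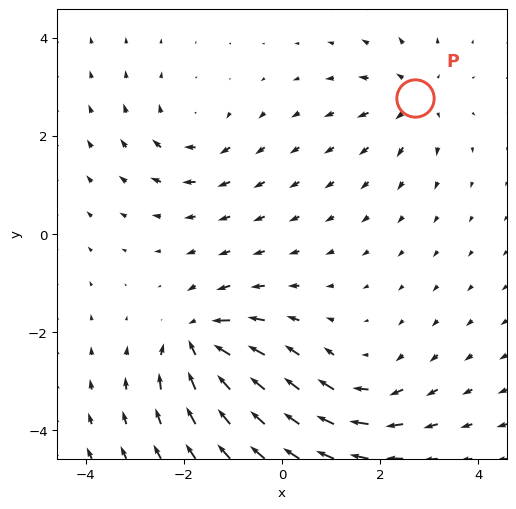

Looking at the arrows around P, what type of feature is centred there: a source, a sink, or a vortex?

At P (2.7, 2.8) the arrows spread outward. Divergence about +4, curl ≈0 — positive divergence with near-zero curl is a source.

source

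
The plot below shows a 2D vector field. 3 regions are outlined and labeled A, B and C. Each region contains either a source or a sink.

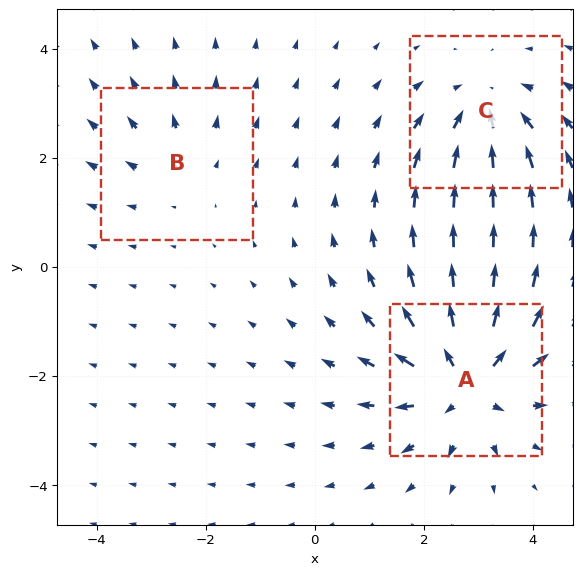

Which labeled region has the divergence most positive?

A

Divergence at each region's feature centre — A: about +5, B: about +2, C: about -3. Region A is most positive.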